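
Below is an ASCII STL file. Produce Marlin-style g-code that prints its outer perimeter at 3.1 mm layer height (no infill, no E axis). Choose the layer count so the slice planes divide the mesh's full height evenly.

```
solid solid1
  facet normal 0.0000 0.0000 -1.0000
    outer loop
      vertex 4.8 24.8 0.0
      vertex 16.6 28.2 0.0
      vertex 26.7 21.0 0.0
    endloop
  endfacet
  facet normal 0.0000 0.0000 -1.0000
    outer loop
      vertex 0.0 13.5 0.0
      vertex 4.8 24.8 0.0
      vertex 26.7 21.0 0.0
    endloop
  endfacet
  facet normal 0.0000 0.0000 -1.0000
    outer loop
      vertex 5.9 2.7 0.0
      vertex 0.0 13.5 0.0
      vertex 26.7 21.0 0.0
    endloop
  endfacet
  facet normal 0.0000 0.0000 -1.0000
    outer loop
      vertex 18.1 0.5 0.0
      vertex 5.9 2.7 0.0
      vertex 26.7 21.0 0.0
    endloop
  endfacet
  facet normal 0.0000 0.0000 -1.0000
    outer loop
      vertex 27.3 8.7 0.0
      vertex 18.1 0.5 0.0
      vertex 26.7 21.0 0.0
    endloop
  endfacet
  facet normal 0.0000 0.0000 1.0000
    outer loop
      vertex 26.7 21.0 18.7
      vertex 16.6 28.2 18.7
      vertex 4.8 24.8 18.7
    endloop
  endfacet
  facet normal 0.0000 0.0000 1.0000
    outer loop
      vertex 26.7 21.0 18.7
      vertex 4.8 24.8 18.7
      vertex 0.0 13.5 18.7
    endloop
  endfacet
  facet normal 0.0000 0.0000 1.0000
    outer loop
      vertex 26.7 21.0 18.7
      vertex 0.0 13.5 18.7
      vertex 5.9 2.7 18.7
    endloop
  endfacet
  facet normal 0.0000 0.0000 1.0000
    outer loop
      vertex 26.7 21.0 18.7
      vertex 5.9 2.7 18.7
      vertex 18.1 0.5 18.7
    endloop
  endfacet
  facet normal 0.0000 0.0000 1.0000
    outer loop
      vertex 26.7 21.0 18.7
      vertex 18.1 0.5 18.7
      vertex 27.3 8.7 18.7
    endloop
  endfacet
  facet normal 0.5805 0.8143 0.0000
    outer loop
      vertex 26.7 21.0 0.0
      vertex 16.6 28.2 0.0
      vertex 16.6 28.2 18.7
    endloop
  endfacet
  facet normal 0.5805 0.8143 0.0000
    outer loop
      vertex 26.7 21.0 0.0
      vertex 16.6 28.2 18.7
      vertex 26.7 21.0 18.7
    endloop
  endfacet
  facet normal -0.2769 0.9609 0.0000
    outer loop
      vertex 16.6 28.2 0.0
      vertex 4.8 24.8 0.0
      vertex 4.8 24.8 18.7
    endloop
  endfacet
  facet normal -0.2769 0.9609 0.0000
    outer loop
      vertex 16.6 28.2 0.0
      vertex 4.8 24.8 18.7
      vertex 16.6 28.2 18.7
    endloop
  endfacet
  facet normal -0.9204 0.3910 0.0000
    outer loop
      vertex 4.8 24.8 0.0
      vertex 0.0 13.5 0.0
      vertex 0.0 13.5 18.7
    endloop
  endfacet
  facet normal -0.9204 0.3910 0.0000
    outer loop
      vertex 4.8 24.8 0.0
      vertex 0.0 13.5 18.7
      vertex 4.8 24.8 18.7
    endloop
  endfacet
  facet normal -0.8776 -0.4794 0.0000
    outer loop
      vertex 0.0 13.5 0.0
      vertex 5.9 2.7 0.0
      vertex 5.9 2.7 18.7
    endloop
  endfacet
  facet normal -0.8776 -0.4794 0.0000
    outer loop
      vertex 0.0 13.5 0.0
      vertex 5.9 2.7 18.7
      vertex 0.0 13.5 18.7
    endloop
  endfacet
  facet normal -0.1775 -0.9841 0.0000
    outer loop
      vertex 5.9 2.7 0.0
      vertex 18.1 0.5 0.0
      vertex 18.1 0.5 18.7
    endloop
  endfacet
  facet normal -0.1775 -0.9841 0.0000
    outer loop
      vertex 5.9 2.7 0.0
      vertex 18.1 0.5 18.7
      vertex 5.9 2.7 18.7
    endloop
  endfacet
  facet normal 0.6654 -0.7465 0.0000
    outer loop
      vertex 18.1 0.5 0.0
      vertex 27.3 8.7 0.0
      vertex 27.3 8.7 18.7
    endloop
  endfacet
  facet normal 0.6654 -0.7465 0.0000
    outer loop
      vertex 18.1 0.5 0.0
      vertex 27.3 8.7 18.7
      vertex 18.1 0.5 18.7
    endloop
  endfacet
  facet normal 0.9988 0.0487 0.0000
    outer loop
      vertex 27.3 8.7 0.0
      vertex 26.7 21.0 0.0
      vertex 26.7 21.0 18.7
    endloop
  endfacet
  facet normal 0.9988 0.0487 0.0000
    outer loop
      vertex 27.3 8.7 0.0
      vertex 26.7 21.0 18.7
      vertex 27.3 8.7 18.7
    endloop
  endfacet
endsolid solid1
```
; perimeter-only toolpath
G21 ; units = mm
G90 ; absolute positioning
G28 ; home
; layer 1
G0 Z3.1
G0 X26.7 Y21.0
G1 X16.6 Y28.2
G1 X4.8 Y24.8
G1 X0.0 Y13.5
G1 X5.9 Y2.7
G1 X18.1 Y0.5
G1 X27.3 Y8.7
G1 X26.7 Y21.0
; layer 2
G0 Z6.2
G0 X26.7 Y21.0
G1 X16.6 Y28.2
G1 X4.8 Y24.8
G1 X0.0 Y13.5
G1 X5.9 Y2.7
G1 X18.1 Y0.5
G1 X27.3 Y8.7
G1 X26.7 Y21.0
; layer 3
G0 Z9.3
G0 X26.7 Y21.0
G1 X16.6 Y28.2
G1 X4.8 Y24.8
G1 X0.0 Y13.5
G1 X5.9 Y2.7
G1 X18.1 Y0.5
G1 X27.3 Y8.7
G1 X26.7 Y21.0
; layer 4
G0 Z12.5
G0 X26.7 Y21.0
G1 X16.6 Y28.2
G1 X4.8 Y24.8
G1 X0.0 Y13.5
G1 X5.9 Y2.7
G1 X18.1 Y0.5
G1 X27.3 Y8.7
G1 X26.7 Y21.0
; layer 5
G0 Z15.6
G0 X26.7 Y21.0
G1 X16.6 Y28.2
G1 X4.8 Y24.8
G1 X0.0 Y13.5
G1 X5.9 Y2.7
G1 X18.1 Y0.5
G1 X27.3 Y8.7
G1 X26.7 Y21.0
; layer 6
G0 Z18.7
G0 X26.7 Y21.0
G1 X16.6 Y28.2
G1 X4.8 Y24.8
G1 X0.0 Y13.5
G1 X5.9 Y2.7
G1 X18.1 Y0.5
G1 X27.3 Y8.7
G1 X26.7 Y21.0
M2 ; end

The solid is a regular 7-sided prism (a cylinder approximated with 7 flat sides), circumscribed radius ≈ 14.2 mm, height ≈ 18.7 mm. Slicing at Δz = 3.1 mm — 6 equal slices spanning the solid's height, so layer i sits at z = i·h/6 — gives 6 non-empty perimeters. Each is a 7-segment closed polygon; G0 lifts to the layer z and rapids to the start vertex, then G1 traces the edges.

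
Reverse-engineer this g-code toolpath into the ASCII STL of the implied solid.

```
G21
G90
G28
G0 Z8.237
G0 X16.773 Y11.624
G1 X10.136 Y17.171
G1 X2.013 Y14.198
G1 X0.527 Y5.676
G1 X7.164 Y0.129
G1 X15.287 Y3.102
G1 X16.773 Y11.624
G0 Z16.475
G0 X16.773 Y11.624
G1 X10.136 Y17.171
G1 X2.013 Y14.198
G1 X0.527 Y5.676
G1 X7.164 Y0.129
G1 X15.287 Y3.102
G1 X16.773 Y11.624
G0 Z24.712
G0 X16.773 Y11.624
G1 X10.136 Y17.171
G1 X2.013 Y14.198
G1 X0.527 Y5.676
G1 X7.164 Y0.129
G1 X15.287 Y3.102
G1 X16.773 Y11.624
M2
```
solid part
  facet normal 0.0000 0.0000 -1.0000
    outer loop
      vertex 2.013 14.198 0.000
      vertex 10.136 17.171 0.000
      vertex 16.773 11.624 0.000
    endloop
  endfacet
  facet normal 0.0000 0.0000 -1.0000
    outer loop
      vertex 0.527 5.676 0.000
      vertex 2.013 14.198 0.000
      vertex 16.773 11.624 0.000
    endloop
  endfacet
  facet normal 0.0000 0.0000 -1.0000
    outer loop
      vertex 7.164 0.129 0.000
      vertex 0.527 5.676 0.000
      vertex 16.773 11.624 0.000
    endloop
  endfacet
  facet normal 0.0000 0.0000 -1.0000
    outer loop
      vertex 15.287 3.102 0.000
      vertex 7.164 0.129 0.000
      vertex 16.773 11.624 0.000
    endloop
  endfacet
  facet normal 0.0000 0.0000 1.0000
    outer loop
      vertex 16.773 11.624 24.712
      vertex 10.136 17.171 24.712
      vertex 2.013 14.198 24.712
    endloop
  endfacet
  facet normal 0.0000 0.0000 1.0000
    outer loop
      vertex 16.773 11.624 24.712
      vertex 2.013 14.198 24.712
      vertex 0.527 5.676 24.712
    endloop
  endfacet
  facet normal 0.0000 0.0000 1.0000
    outer loop
      vertex 16.773 11.624 24.712
      vertex 0.527 5.676 24.712
      vertex 7.164 0.129 24.712
    endloop
  endfacet
  facet normal 0.0000 0.0000 1.0000
    outer loop
      vertex 16.773 11.624 24.712
      vertex 7.164 0.129 24.712
      vertex 15.287 3.102 24.712
    endloop
  endfacet
  facet normal 0.6413 0.7673 0.0000
    outer loop
      vertex 16.773 11.624 0.000
      vertex 10.136 17.171 0.000
      vertex 10.136 17.171 24.712
    endloop
  endfacet
  facet normal 0.6413 0.7673 0.0000
    outer loop
      vertex 16.773 11.624 0.000
      vertex 10.136 17.171 24.712
      vertex 16.773 11.624 24.712
    endloop
  endfacet
  facet normal -0.3437 0.9391 0.0000
    outer loop
      vertex 10.136 17.171 0.000
      vertex 2.013 14.198 0.000
      vertex 2.013 14.198 24.712
    endloop
  endfacet
  facet normal -0.3437 0.9391 0.0000
    outer loop
      vertex 10.136 17.171 0.000
      vertex 2.013 14.198 24.712
      vertex 10.136 17.171 24.712
    endloop
  endfacet
  facet normal -0.9851 0.1718 0.0000
    outer loop
      vertex 2.013 14.198 0.000
      vertex 0.527 5.676 0.000
      vertex 0.527 5.676 24.712
    endloop
  endfacet
  facet normal -0.9851 0.1718 0.0000
    outer loop
      vertex 2.013 14.198 0.000
      vertex 0.527 5.676 24.712
      vertex 2.013 14.198 24.712
    endloop
  endfacet
  facet normal -0.6413 -0.7673 0.0000
    outer loop
      vertex 0.527 5.676 0.000
      vertex 7.164 0.129 0.000
      vertex 7.164 0.129 24.712
    endloop
  endfacet
  facet normal -0.6413 -0.7673 0.0000
    outer loop
      vertex 0.527 5.676 0.000
      vertex 7.164 0.129 24.712
      vertex 0.527 5.676 24.712
    endloop
  endfacet
  facet normal 0.3437 -0.9391 0.0000
    outer loop
      vertex 7.164 0.129 0.000
      vertex 15.287 3.102 0.000
      vertex 15.287 3.102 24.712
    endloop
  endfacet
  facet normal 0.3437 -0.9391 0.0000
    outer loop
      vertex 7.164 0.129 0.000
      vertex 15.287 3.102 24.712
      vertex 7.164 0.129 24.712
    endloop
  endfacet
  facet normal 0.9851 -0.1718 0.0000
    outer loop
      vertex 15.287 3.102 0.000
      vertex 16.773 11.624 0.000
      vertex 16.773 11.624 24.712
    endloop
  endfacet
  facet normal 0.9851 -0.1718 0.0000
    outer loop
      vertex 15.287 3.102 0.000
      vertex 16.773 11.624 24.712
      vertex 15.287 3.102 24.712
    endloop
  endfacet
endsolid part

The G0 Z moves step by Δz≈8.237 mm. Every layer's G1 loop is the same polygon, so the solid is a straight extrusion of it from z=0 to z≈24.7. Closing with flat bottom and top caps and triangulating gives 20 facets — a regular 6-sided prism (a cylinder approximated with 6 flat sides), circumscribed radius ≈ 8.65 mm, height ≈ 24.7 mm.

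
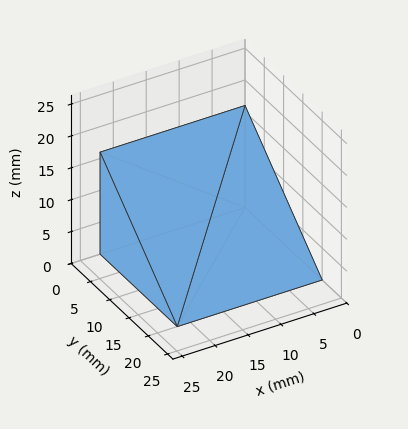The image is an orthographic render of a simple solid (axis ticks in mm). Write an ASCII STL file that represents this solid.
Reading the render: the shape is a wedge (ramp): 22 × 20 mm base, rising to 16 mm along the y=0 edge and sloping linearly to z=0 at y=20 (dimensions read to the nearest mm from the axis ticks). For the STL, each face is triangulated and given an outward normal.

solid part
  facet normal 0.0000 0.0000 -1.0000
    outer loop
      vertex 22.0 20.0 0.0
      vertex 22.0 0.0 0.0
      vertex 0.0 0.0 0.0
    endloop
  endfacet
  facet normal 0.0000 0.0000 -1.0000
    outer loop
      vertex 0.0 20.0 0.0
      vertex 22.0 20.0 0.0
      vertex 0.0 0.0 0.0
    endloop
  endfacet
  facet normal 0.0000 -1.0000 0.0000
    outer loop
      vertex 0.0 0.0 0.0
      vertex 22.0 0.0 0.0
      vertex 22.0 0.0 16.0
    endloop
  endfacet
  facet normal 0.0000 -1.0000 0.0000
    outer loop
      vertex 0.0 0.0 0.0
      vertex 22.0 0.0 16.0
      vertex 0.0 0.0 16.0
    endloop
  endfacet
  facet normal 0.0000 0.6247 0.7809
    outer loop
      vertex 0.0 0.0 16.0
      vertex 22.0 0.0 16.0
      vertex 22.0 20.0 0.0
    endloop
  endfacet
  facet normal 0.0000 0.6247 0.7809
    outer loop
      vertex 0.0 0.0 16.0
      vertex 22.0 20.0 0.0
      vertex 0.0 20.0 0.0
    endloop
  endfacet
  facet normal -1.0000 0.0000 0.0000
    outer loop
      vertex 0.0 0.0 16.0
      vertex 0.0 20.0 0.0
      vertex 0.0 0.0 0.0
    endloop
  endfacet
  facet normal 1.0000 0.0000 0.0000
    outer loop
      vertex 22.0 0.0 0.0
      vertex 22.0 20.0 0.0
      vertex 22.0 0.0 16.0
    endloop
  endfacet
endsolid part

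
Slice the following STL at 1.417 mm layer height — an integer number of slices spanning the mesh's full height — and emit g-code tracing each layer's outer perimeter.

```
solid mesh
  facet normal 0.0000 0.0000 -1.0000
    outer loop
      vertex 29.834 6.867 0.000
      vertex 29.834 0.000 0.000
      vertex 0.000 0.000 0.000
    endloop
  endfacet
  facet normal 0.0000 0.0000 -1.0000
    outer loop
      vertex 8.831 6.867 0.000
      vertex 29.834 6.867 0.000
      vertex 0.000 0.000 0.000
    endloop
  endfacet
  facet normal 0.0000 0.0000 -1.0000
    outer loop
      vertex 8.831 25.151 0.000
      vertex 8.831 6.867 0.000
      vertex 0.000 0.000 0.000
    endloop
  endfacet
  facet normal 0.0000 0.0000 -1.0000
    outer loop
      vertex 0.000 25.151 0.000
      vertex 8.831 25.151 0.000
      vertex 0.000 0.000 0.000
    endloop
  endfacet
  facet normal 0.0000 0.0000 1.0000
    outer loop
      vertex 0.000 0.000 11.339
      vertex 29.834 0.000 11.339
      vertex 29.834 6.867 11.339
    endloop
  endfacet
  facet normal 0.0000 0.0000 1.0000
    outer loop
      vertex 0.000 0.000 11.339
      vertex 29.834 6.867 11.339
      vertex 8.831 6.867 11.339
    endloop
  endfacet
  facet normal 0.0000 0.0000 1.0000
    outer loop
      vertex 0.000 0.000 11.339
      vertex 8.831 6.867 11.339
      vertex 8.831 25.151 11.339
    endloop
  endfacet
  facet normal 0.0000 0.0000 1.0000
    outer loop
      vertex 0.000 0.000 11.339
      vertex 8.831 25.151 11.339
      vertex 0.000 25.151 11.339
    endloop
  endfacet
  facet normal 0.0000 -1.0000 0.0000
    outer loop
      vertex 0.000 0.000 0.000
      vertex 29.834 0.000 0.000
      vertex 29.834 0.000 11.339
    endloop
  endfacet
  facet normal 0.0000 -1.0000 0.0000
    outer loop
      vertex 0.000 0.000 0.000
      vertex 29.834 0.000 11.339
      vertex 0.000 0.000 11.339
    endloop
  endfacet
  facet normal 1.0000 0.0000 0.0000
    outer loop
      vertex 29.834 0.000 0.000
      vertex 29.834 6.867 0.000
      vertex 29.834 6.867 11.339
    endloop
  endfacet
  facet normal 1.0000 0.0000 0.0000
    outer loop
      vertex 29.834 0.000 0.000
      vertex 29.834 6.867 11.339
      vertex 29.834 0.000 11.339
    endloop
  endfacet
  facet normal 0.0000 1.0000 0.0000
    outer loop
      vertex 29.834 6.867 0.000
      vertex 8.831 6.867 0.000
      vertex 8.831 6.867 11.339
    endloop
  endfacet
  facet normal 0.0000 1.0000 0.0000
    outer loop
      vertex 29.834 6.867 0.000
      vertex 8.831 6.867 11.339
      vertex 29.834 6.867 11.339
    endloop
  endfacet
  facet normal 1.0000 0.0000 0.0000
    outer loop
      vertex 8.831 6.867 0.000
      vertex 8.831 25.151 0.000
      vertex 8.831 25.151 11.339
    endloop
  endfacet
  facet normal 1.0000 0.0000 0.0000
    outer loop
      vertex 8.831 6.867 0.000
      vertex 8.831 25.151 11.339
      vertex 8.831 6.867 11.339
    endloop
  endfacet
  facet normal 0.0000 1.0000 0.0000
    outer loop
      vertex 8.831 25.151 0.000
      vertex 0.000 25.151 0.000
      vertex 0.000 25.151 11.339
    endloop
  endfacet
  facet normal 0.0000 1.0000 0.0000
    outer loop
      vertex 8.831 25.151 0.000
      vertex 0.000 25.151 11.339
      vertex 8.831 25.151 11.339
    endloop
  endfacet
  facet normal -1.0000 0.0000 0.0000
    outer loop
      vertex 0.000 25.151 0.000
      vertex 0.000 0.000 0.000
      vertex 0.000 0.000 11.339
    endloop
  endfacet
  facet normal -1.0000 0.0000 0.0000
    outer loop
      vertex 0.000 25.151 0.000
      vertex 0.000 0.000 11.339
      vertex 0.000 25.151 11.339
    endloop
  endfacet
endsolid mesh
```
; perimeter-only toolpath
G21 ; units = mm
G90 ; absolute positioning
G28 ; home
; layer 1
G0 Z1.417
G0 X0.000 Y0.000
G1 X29.834 Y0.000
G1 X29.834 Y6.867
G1 X8.831 Y6.867
G1 X8.831 Y25.151
G1 X0.000 Y25.151
G1 X0.000 Y0.000
; layer 2
G0 Z2.835
G0 X0.000 Y0.000
G1 X29.834 Y0.000
G1 X29.834 Y6.867
G1 X8.831 Y6.867
G1 X8.831 Y25.151
G1 X0.000 Y25.151
G1 X0.000 Y0.000
; layer 3
G0 Z4.252
G0 X0.000 Y0.000
G1 X29.834 Y0.000
G1 X29.834 Y6.867
G1 X8.831 Y6.867
G1 X8.831 Y25.151
G1 X0.000 Y25.151
G1 X0.000 Y0.000
; layer 4
G0 Z5.670
G0 X0.000 Y0.000
G1 X29.834 Y0.000
G1 X29.834 Y6.867
G1 X8.831 Y6.867
G1 X8.831 Y25.151
G1 X0.000 Y25.151
G1 X0.000 Y0.000
; layer 5
G0 Z7.087
G0 X0.000 Y0.000
G1 X29.834 Y0.000
G1 X29.834 Y6.867
G1 X8.831 Y6.867
G1 X8.831 Y25.151
G1 X0.000 Y25.151
G1 X0.000 Y0.000
; layer 6
G0 Z8.504
G0 X0.000 Y0.000
G1 X29.834 Y0.000
G1 X29.834 Y6.867
G1 X8.831 Y6.867
G1 X8.831 Y25.151
G1 X0.000 Y25.151
G1 X0.000 Y0.000
; layer 7
G0 Z9.922
G0 X0.000 Y0.000
G1 X29.834 Y0.000
G1 X29.834 Y6.867
G1 X8.831 Y6.867
G1 X8.831 Y25.151
G1 X0.000 Y25.151
G1 X0.000 Y0.000
; layer 8
G0 Z11.339
G0 X0.000 Y0.000
G1 X29.834 Y0.000
G1 X29.834 Y6.867
G1 X8.831 Y6.867
G1 X8.831 Y25.151
G1 X0.000 Y25.151
G1 X0.000 Y0.000
M2 ; end

The solid is an L-shaped prism: outer 29.8 × 25.2 mm, arm thicknesses ≈ 6.87 mm (horizontal) and 8.83 mm (vertical), extruded 11.3 mm in z. Slicing at Δz = 1.417 mm — 8 equal slices spanning the solid's height, so layer i sits at z = i·h/8 — gives 8 non-empty perimeters. Each is a 6-segment closed polygon; G0 lifts to the layer z and rapids to the start vertex, then G1 traces the edges.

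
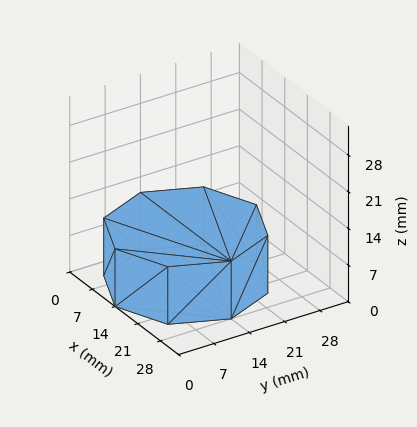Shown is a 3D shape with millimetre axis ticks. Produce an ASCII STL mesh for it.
Reading the render: the shape is a regular 8-sided prism (a cylinder approximated with 8 flat sides), circumscribed radius ≈ 14 mm, height ≈ 11 mm (dimensions read to the nearest mm from the axis ticks). For the STL, each face is triangulated and given an outward normal.

solid part
  facet normal 0.0000 0.0000 -1.0000
    outer loop
      vertex 14.000 28.000 0.000
      vertex 23.899 23.899 0.000
      vertex 28.000 14.000 0.000
    endloop
  endfacet
  facet normal 0.0000 0.0000 -1.0000
    outer loop
      vertex 4.101 23.899 0.000
      vertex 14.000 28.000 0.000
      vertex 28.000 14.000 0.000
    endloop
  endfacet
  facet normal 0.0000 0.0000 -1.0000
    outer loop
      vertex 0.000 14.000 0.000
      vertex 4.101 23.899 0.000
      vertex 28.000 14.000 0.000
    endloop
  endfacet
  facet normal 0.0000 0.0000 -1.0000
    outer loop
      vertex 4.101 4.101 0.000
      vertex 0.000 14.000 0.000
      vertex 28.000 14.000 0.000
    endloop
  endfacet
  facet normal 0.0000 0.0000 -1.0000
    outer loop
      vertex 14.000 0.000 0.000
      vertex 4.101 4.101 0.000
      vertex 28.000 14.000 0.000
    endloop
  endfacet
  facet normal 0.0000 0.0000 -1.0000
    outer loop
      vertex 23.899 4.101 0.000
      vertex 14.000 0.000 0.000
      vertex 28.000 14.000 0.000
    endloop
  endfacet
  facet normal 0.0000 0.0000 1.0000
    outer loop
      vertex 28.000 14.000 11.000
      vertex 23.899 23.899 11.000
      vertex 14.000 28.000 11.000
    endloop
  endfacet
  facet normal 0.0000 0.0000 1.0000
    outer loop
      vertex 28.000 14.000 11.000
      vertex 14.000 28.000 11.000
      vertex 4.101 23.899 11.000
    endloop
  endfacet
  facet normal 0.0000 0.0000 1.0000
    outer loop
      vertex 28.000 14.000 11.000
      vertex 4.101 23.899 11.000
      vertex 0.000 14.000 11.000
    endloop
  endfacet
  facet normal 0.0000 0.0000 1.0000
    outer loop
      vertex 28.000 14.000 11.000
      vertex 0.000 14.000 11.000
      vertex 4.101 4.101 11.000
    endloop
  endfacet
  facet normal 0.0000 0.0000 1.0000
    outer loop
      vertex 28.000 14.000 11.000
      vertex 4.101 4.101 11.000
      vertex 14.000 0.000 11.000
    endloop
  endfacet
  facet normal 0.0000 0.0000 1.0000
    outer loop
      vertex 28.000 14.000 11.000
      vertex 14.000 0.000 11.000
      vertex 23.899 4.101 11.000
    endloop
  endfacet
  facet normal 0.9239 0.3827 0.0000
    outer loop
      vertex 28.000 14.000 0.000
      vertex 23.899 23.899 0.000
      vertex 23.899 23.899 11.000
    endloop
  endfacet
  facet normal 0.9239 0.3827 0.0000
    outer loop
      vertex 28.000 14.000 0.000
      vertex 23.899 23.899 11.000
      vertex 28.000 14.000 11.000
    endloop
  endfacet
  facet normal 0.3827 0.9239 0.0000
    outer loop
      vertex 23.899 23.899 0.000
      vertex 14.000 28.000 0.000
      vertex 14.000 28.000 11.000
    endloop
  endfacet
  facet normal 0.3827 0.9239 0.0000
    outer loop
      vertex 23.899 23.899 0.000
      vertex 14.000 28.000 11.000
      vertex 23.899 23.899 11.000
    endloop
  endfacet
  facet normal -0.3827 0.9239 0.0000
    outer loop
      vertex 14.000 28.000 0.000
      vertex 4.101 23.899 0.000
      vertex 4.101 23.899 11.000
    endloop
  endfacet
  facet normal -0.3827 0.9239 0.0000
    outer loop
      vertex 14.000 28.000 0.000
      vertex 4.101 23.899 11.000
      vertex 14.000 28.000 11.000
    endloop
  endfacet
  facet normal -0.9239 0.3827 0.0000
    outer loop
      vertex 4.101 23.899 0.000
      vertex 0.000 14.000 0.000
      vertex 0.000 14.000 11.000
    endloop
  endfacet
  facet normal -0.9239 0.3827 0.0000
    outer loop
      vertex 4.101 23.899 0.000
      vertex 0.000 14.000 11.000
      vertex 4.101 23.899 11.000
    endloop
  endfacet
  facet normal -0.9239 -0.3827 0.0000
    outer loop
      vertex 0.000 14.000 0.000
      vertex 4.101 4.101 0.000
      vertex 4.101 4.101 11.000
    endloop
  endfacet
  facet normal -0.9239 -0.3827 0.0000
    outer loop
      vertex 0.000 14.000 0.000
      vertex 4.101 4.101 11.000
      vertex 0.000 14.000 11.000
    endloop
  endfacet
  facet normal -0.3827 -0.9239 0.0000
    outer loop
      vertex 4.101 4.101 0.000
      vertex 14.000 0.000 0.000
      vertex 14.000 0.000 11.000
    endloop
  endfacet
  facet normal -0.3827 -0.9239 0.0000
    outer loop
      vertex 4.101 4.101 0.000
      vertex 14.000 0.000 11.000
      vertex 4.101 4.101 11.000
    endloop
  endfacet
  facet normal 0.3827 -0.9239 0.0000
    outer loop
      vertex 14.000 0.000 0.000
      vertex 23.899 4.101 0.000
      vertex 23.899 4.101 11.000
    endloop
  endfacet
  facet normal 0.3827 -0.9239 0.0000
    outer loop
      vertex 14.000 0.000 0.000
      vertex 23.899 4.101 11.000
      vertex 14.000 0.000 11.000
    endloop
  endfacet
  facet normal 0.9239 -0.3827 0.0000
    outer loop
      vertex 23.899 4.101 0.000
      vertex 28.000 14.000 0.000
      vertex 28.000 14.000 11.000
    endloop
  endfacet
  facet normal 0.9239 -0.3827 0.0000
    outer loop
      vertex 23.899 4.101 0.000
      vertex 28.000 14.000 11.000
      vertex 23.899 4.101 11.000
    endloop
  endfacet
endsolid part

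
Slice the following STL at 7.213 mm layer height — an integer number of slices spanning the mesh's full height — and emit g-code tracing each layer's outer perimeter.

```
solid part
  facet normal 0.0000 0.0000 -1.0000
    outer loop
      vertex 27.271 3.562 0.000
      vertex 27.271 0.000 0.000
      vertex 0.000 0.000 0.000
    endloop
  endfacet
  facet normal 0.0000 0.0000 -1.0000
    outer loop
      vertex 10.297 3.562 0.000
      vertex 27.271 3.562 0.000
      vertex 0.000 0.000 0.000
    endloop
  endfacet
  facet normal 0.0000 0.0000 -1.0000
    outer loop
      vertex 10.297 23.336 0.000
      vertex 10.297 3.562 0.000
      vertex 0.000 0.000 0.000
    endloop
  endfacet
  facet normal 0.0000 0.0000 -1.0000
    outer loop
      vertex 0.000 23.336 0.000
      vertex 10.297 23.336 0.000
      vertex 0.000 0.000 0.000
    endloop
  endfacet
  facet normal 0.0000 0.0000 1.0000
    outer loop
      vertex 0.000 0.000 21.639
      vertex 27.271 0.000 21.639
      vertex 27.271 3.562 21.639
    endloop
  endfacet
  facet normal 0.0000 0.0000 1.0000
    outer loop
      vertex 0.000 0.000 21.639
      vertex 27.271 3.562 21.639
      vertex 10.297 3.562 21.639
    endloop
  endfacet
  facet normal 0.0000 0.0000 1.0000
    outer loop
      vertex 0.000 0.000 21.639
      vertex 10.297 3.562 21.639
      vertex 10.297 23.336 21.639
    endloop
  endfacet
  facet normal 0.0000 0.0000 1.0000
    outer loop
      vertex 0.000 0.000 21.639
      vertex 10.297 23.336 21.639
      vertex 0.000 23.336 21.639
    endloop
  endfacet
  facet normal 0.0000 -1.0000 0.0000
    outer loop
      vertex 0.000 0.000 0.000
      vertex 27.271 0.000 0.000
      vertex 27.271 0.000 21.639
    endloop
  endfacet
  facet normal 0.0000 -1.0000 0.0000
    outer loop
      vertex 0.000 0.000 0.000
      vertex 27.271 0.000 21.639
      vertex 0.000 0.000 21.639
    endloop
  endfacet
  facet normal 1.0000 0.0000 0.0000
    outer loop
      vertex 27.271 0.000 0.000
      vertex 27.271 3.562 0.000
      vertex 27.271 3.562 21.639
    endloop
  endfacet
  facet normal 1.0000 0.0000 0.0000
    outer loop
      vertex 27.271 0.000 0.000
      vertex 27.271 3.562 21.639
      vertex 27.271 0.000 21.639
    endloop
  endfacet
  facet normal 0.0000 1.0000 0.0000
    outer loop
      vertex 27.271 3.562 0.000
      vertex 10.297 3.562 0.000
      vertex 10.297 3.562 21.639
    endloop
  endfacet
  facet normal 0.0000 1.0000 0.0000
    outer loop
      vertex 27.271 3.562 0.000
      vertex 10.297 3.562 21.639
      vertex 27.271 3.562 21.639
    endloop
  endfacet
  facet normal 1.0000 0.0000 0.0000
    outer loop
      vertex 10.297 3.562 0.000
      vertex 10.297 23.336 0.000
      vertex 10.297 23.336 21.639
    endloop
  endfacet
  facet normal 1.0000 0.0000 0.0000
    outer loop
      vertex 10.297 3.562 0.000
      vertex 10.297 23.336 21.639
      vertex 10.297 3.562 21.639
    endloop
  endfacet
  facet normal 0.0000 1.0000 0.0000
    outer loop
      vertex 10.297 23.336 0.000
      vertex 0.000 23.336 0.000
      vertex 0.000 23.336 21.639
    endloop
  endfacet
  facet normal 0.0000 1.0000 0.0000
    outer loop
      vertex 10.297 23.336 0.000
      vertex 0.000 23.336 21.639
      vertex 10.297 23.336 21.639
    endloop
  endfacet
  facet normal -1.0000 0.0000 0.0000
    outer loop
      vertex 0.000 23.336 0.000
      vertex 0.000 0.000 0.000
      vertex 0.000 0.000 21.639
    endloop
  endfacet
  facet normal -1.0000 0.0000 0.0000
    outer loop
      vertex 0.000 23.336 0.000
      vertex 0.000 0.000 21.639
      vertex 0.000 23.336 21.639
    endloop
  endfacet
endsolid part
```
; perimeter-only toolpath
G21 ; units = mm
G90 ; absolute positioning
G28 ; home
; layer 1
G0 Z7.213
G0 X0.000 Y0.000
G1 X27.271 Y0.000
G1 X27.271 Y3.562
G1 X10.297 Y3.562
G1 X10.297 Y23.336
G1 X0.000 Y23.336
G1 X0.000 Y0.000
; layer 2
G0 Z14.426
G0 X0.000 Y0.000
G1 X27.271 Y0.000
G1 X27.271 Y3.562
G1 X10.297 Y3.562
G1 X10.297 Y23.336
G1 X0.000 Y23.336
G1 X0.000 Y0.000
; layer 3
G0 Z21.639
G0 X0.000 Y0.000
G1 X27.271 Y0.000
G1 X27.271 Y3.562
G1 X10.297 Y3.562
G1 X10.297 Y23.336
G1 X0.000 Y23.336
G1 X0.000 Y0.000
M2 ; end

The solid is an L-shaped prism: outer 27.3 × 23.3 mm, arm thicknesses ≈ 3.56 mm (horizontal) and 10.3 mm (vertical), extruded 21.6 mm in z. Slicing at Δz = 7.213 mm — 3 equal slices spanning the solid's height, so layer i sits at z = i·h/3 — gives 3 non-empty perimeters. Each is a 6-segment closed polygon; G0 lifts to the layer z and rapids to the start vertex, then G1 traces the edges.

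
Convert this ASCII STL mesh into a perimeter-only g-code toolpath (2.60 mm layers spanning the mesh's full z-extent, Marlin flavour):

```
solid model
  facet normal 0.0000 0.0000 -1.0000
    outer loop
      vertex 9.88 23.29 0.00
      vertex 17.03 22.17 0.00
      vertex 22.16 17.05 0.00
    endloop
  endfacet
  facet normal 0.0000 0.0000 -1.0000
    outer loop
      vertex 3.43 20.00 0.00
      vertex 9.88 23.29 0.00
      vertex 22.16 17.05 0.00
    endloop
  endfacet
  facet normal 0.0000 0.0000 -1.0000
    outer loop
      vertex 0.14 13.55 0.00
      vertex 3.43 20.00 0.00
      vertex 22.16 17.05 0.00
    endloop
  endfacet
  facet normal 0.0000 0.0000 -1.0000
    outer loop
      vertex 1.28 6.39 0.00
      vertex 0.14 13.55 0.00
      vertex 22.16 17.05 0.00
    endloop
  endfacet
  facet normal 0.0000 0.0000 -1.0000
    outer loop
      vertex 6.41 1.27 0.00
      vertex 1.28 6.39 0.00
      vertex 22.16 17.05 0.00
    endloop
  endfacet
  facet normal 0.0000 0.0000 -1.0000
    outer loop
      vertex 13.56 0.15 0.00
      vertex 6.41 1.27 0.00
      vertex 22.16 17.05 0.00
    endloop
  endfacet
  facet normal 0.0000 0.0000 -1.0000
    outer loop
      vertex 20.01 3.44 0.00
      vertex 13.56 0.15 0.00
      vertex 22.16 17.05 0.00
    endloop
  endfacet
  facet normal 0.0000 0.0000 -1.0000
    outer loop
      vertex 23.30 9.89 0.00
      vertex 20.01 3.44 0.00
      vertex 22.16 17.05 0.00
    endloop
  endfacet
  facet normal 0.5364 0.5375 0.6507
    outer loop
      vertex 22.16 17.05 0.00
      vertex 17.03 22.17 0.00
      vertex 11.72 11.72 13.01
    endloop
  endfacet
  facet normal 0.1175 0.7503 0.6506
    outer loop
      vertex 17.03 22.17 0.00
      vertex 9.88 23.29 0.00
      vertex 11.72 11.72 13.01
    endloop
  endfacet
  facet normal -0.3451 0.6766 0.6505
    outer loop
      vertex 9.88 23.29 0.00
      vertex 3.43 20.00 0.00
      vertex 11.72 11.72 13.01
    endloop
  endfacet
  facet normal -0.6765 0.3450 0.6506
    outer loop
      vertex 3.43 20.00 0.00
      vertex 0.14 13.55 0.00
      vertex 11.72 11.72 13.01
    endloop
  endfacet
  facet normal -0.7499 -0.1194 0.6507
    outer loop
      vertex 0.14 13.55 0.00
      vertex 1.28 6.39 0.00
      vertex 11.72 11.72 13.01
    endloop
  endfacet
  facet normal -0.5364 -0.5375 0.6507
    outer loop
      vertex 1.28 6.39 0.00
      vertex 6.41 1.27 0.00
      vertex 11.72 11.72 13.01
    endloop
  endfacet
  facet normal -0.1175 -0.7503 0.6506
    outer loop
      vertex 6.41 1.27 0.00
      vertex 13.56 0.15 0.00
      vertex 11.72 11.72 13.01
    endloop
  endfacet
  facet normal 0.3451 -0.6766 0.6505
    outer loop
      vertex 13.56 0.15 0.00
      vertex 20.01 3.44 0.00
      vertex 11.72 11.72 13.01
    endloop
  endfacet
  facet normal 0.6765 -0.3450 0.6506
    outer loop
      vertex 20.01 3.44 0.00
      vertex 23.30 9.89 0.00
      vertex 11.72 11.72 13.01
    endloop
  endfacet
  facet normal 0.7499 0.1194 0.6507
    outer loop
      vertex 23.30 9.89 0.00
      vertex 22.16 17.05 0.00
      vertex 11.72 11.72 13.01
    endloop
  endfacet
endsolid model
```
; perimeter-only toolpath
G21 ; units = mm
G90 ; absolute positioning
G28 ; home
; layer 1
G0 Z2.60
G0 X20.07 Y15.98
G1 X15.97 Y20.08
G1 X10.25 Y20.98
G1 X5.09 Y18.34
G1 X2.46 Y13.18
G1 X3.37 Y7.46
G1 X7.47 Y3.36
G1 X13.19 Y2.46
G1 X18.35 Y5.10
G1 X20.98 Y10.26
G1 X20.07 Y15.98
; layer 2
G0 Z5.20
G0 X17.98 Y14.92
G1 X14.91 Y17.99
G1 X10.62 Y18.66
G1 X6.75 Y16.69
G1 X4.77 Y12.82
G1 X5.46 Y8.52
G1 X8.53 Y5.45
G1 X12.82 Y4.78
G1 X16.69 Y6.75
G1 X18.67 Y10.62
G1 X17.98 Y14.92
; layer 3
G0 Z7.81
G0 X15.90 Y13.85
G1 X13.84 Y15.90
G1 X10.98 Y16.35
G1 X8.40 Y15.03
G1 X7.09 Y12.45
G1 X7.54 Y9.59
G1 X9.60 Y7.54
G1 X12.46 Y7.09
G1 X15.04 Y8.41
G1 X16.35 Y10.99
G1 X15.90 Y13.85
; layer 4
G0 Z10.41
G0 X13.81 Y12.79
G1 X12.78 Y13.81
G1 X11.35 Y14.03
G1 X10.06 Y13.38
G1 X9.40 Y12.09
G1 X9.63 Y10.65
G1 X10.66 Y9.63
G1 X12.09 Y9.41
G1 X13.38 Y10.06
G1 X14.04 Y11.35
G1 X13.81 Y12.79
M2 ; end

The solid is a regular 10-sided pyramid, base circumscribed radius ≈ 11.7 mm, apex at z ≈ 13 mm. Slicing at Δz = 2.60 mm — 5 equal slices spanning the solid's height, so layer i sits at z = i·h/5 — gives 4 non-empty perimeters. Each is a 10-segment closed polygon; G0 lifts to the layer z and rapids to the start vertex, then G1 traces the edges. The cross-section shrinks linearly with z (the slice at the apex is degenerate and omitted).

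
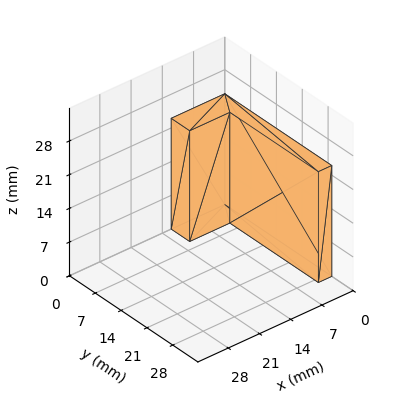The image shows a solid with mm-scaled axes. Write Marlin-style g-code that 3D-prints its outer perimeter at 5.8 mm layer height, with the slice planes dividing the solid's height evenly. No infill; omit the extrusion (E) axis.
Reading the render: the shape is an L-shaped prism: outer 12 × 29 mm, arm thicknesses ≈ 5 mm (horizontal) and 3 mm (vertical), extruded 23 mm in z (dimensions read to the nearest mm from the axis ticks). For the g-code, the solid's height is divided into equal slices at the stated Δz and each level perimeter traced with G1 moves after a G0 lift.

; perimeter-only toolpath
G21 ; units = mm
G90 ; absolute positioning
G28 ; home
; layer 1
G0 Z5.8
G0 X0.0 Y0.0
G1 X12.0 Y0.0
G1 X12.0 Y5.0
G1 X3.0 Y5.0
G1 X3.0 Y29.0
G1 X0.0 Y29.0
G1 X0.0 Y0.0
; layer 2
G0 Z11.5
G0 X0.0 Y0.0
G1 X12.0 Y0.0
G1 X12.0 Y5.0
G1 X3.0 Y5.0
G1 X3.0 Y29.0
G1 X0.0 Y29.0
G1 X0.0 Y0.0
; layer 3
G0 Z17.2
G0 X0.0 Y0.0
G1 X12.0 Y0.0
G1 X12.0 Y5.0
G1 X3.0 Y5.0
G1 X3.0 Y29.0
G1 X0.0 Y29.0
G1 X0.0 Y0.0
; layer 4
G0 Z23.0
G0 X0.0 Y0.0
G1 X12.0 Y0.0
G1 X12.0 Y5.0
G1 X3.0 Y5.0
G1 X3.0 Y29.0
G1 X0.0 Y29.0
G1 X0.0 Y0.0
M2 ; end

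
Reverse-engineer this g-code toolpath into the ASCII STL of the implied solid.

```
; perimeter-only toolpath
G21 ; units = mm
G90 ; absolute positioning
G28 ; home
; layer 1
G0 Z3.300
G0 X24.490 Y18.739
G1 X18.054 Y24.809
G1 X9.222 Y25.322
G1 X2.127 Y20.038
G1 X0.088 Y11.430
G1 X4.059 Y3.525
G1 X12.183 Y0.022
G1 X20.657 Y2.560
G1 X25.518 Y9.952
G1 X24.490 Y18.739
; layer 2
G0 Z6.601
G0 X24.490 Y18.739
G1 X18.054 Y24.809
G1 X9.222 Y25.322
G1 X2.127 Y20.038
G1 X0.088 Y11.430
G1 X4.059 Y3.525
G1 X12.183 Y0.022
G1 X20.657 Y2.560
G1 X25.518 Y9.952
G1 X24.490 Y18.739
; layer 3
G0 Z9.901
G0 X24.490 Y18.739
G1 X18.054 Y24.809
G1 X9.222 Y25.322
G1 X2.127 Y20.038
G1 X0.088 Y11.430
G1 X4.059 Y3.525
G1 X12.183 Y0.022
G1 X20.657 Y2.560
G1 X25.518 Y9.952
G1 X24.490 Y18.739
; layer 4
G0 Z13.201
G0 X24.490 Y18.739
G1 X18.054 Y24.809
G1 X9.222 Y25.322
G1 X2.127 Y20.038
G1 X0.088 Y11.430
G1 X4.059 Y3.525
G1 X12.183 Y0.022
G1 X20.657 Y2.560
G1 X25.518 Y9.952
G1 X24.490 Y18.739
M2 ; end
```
solid part
  facet normal 0.0000 0.0000 -1.0000
    outer loop
      vertex 9.222 25.322 0.000
      vertex 18.054 24.809 0.000
      vertex 24.490 18.739 0.000
    endloop
  endfacet
  facet normal 0.0000 0.0000 -1.0000
    outer loop
      vertex 2.127 20.038 0.000
      vertex 9.222 25.322 0.000
      vertex 24.490 18.739 0.000
    endloop
  endfacet
  facet normal 0.0000 0.0000 -1.0000
    outer loop
      vertex 0.088 11.430 0.000
      vertex 2.127 20.038 0.000
      vertex 24.490 18.739 0.000
    endloop
  endfacet
  facet normal 0.0000 0.0000 -1.0000
    outer loop
      vertex 4.059 3.525 0.000
      vertex 0.088 11.430 0.000
      vertex 24.490 18.739 0.000
    endloop
  endfacet
  facet normal 0.0000 0.0000 -1.0000
    outer loop
      vertex 12.183 0.022 0.000
      vertex 4.059 3.525 0.000
      vertex 24.490 18.739 0.000
    endloop
  endfacet
  facet normal 0.0000 0.0000 -1.0000
    outer loop
      vertex 20.657 2.560 0.000
      vertex 12.183 0.022 0.000
      vertex 24.490 18.739 0.000
    endloop
  endfacet
  facet normal 0.0000 0.0000 -1.0000
    outer loop
      vertex 25.518 9.952 0.000
      vertex 20.657 2.560 0.000
      vertex 24.490 18.739 0.000
    endloop
  endfacet
  facet normal 0.0000 0.0000 1.0000
    outer loop
      vertex 24.490 18.739 13.201
      vertex 18.054 24.809 13.201
      vertex 9.222 25.322 13.201
    endloop
  endfacet
  facet normal 0.0000 0.0000 1.0000
    outer loop
      vertex 24.490 18.739 13.201
      vertex 9.222 25.322 13.201
      vertex 2.127 20.038 13.201
    endloop
  endfacet
  facet normal 0.0000 0.0000 1.0000
    outer loop
      vertex 24.490 18.739 13.201
      vertex 2.127 20.038 13.201
      vertex 0.088 11.430 13.201
    endloop
  endfacet
  facet normal 0.0000 0.0000 1.0000
    outer loop
      vertex 24.490 18.739 13.201
      vertex 0.088 11.430 13.201
      vertex 4.059 3.525 13.201
    endloop
  endfacet
  facet normal 0.0000 0.0000 1.0000
    outer loop
      vertex 24.490 18.739 13.201
      vertex 4.059 3.525 13.201
      vertex 12.183 0.022 13.201
    endloop
  endfacet
  facet normal 0.0000 0.0000 1.0000
    outer loop
      vertex 24.490 18.739 13.201
      vertex 12.183 0.022 13.201
      vertex 20.657 2.560 13.201
    endloop
  endfacet
  facet normal 0.0000 0.0000 1.0000
    outer loop
      vertex 24.490 18.739 13.201
      vertex 20.657 2.560 13.201
      vertex 25.518 9.952 13.201
    endloop
  endfacet
  facet normal 0.6861 0.7275 0.0000
    outer loop
      vertex 24.490 18.739 0.000
      vertex 18.054 24.809 0.000
      vertex 18.054 24.809 13.201
    endloop
  endfacet
  facet normal 0.6861 0.7275 0.0000
    outer loop
      vertex 24.490 18.739 0.000
      vertex 18.054 24.809 13.201
      vertex 24.490 18.739 13.201
    endloop
  endfacet
  facet normal 0.0580 0.9983 0.0000
    outer loop
      vertex 18.054 24.809 0.000
      vertex 9.222 25.322 0.000
      vertex 9.222 25.322 13.201
    endloop
  endfacet
  facet normal 0.0580 0.9983 0.0000
    outer loop
      vertex 18.054 24.809 0.000
      vertex 9.222 25.322 13.201
      vertex 18.054 24.809 13.201
    endloop
  endfacet
  facet normal -0.5973 0.8020 0.0000
    outer loop
      vertex 9.222 25.322 0.000
      vertex 2.127 20.038 0.000
      vertex 2.127 20.038 13.201
    endloop
  endfacet
  facet normal -0.5973 0.8020 0.0000
    outer loop
      vertex 9.222 25.322 0.000
      vertex 2.127 20.038 13.201
      vertex 9.222 25.322 13.201
    endloop
  endfacet
  facet normal -0.9731 0.2305 0.0000
    outer loop
      vertex 2.127 20.038 0.000
      vertex 0.088 11.430 0.000
      vertex 0.088 11.430 13.201
    endloop
  endfacet
  facet normal -0.9731 0.2305 0.0000
    outer loop
      vertex 2.127 20.038 0.000
      vertex 0.088 11.430 13.201
      vertex 2.127 20.038 13.201
    endloop
  endfacet
  facet normal -0.8936 -0.4489 0.0000
    outer loop
      vertex 0.088 11.430 0.000
      vertex 4.059 3.525 0.000
      vertex 4.059 3.525 13.201
    endloop
  endfacet
  facet normal -0.8936 -0.4489 0.0000
    outer loop
      vertex 0.088 11.430 0.000
      vertex 4.059 3.525 13.201
      vertex 0.088 11.430 13.201
    endloop
  endfacet
  facet normal -0.3960 -0.9183 0.0000
    outer loop
      vertex 4.059 3.525 0.000
      vertex 12.183 0.022 0.000
      vertex 12.183 0.022 13.201
    endloop
  endfacet
  facet normal -0.3960 -0.9183 0.0000
    outer loop
      vertex 4.059 3.525 0.000
      vertex 12.183 0.022 13.201
      vertex 4.059 3.525 13.201
    endloop
  endfacet
  facet normal 0.2869 -0.9580 0.0000
    outer loop
      vertex 12.183 0.022 0.000
      vertex 20.657 2.560 0.000
      vertex 20.657 2.560 13.201
    endloop
  endfacet
  facet normal 0.2869 -0.9580 0.0000
    outer loop
      vertex 12.183 0.022 0.000
      vertex 20.657 2.560 13.201
      vertex 12.183 0.022 13.201
    endloop
  endfacet
  facet normal 0.8355 -0.5494 0.0000
    outer loop
      vertex 20.657 2.560 0.000
      vertex 25.518 9.952 0.000
      vertex 25.518 9.952 13.201
    endloop
  endfacet
  facet normal 0.8355 -0.5494 0.0000
    outer loop
      vertex 20.657 2.560 0.000
      vertex 25.518 9.952 13.201
      vertex 20.657 2.560 13.201
    endloop
  endfacet
  facet normal 0.9932 0.1162 0.0000
    outer loop
      vertex 25.518 9.952 0.000
      vertex 24.490 18.739 0.000
      vertex 24.490 18.739 13.201
    endloop
  endfacet
  facet normal 0.9932 0.1162 0.0000
    outer loop
      vertex 25.518 9.952 0.000
      vertex 24.490 18.739 13.201
      vertex 25.518 9.952 13.201
    endloop
  endfacet
endsolid part

The G0 Z moves step by Δz≈3.300 mm. Every layer's G1 loop is the same polygon, so the solid is a straight extrusion of it from z=0 to z≈13.2. Closing with flat bottom and top caps and triangulating gives 32 facets — a regular 9-sided prism (a cylinder approximated with 9 flat sides), circumscribed radius ≈ 12.9 mm, height ≈ 13.2 mm.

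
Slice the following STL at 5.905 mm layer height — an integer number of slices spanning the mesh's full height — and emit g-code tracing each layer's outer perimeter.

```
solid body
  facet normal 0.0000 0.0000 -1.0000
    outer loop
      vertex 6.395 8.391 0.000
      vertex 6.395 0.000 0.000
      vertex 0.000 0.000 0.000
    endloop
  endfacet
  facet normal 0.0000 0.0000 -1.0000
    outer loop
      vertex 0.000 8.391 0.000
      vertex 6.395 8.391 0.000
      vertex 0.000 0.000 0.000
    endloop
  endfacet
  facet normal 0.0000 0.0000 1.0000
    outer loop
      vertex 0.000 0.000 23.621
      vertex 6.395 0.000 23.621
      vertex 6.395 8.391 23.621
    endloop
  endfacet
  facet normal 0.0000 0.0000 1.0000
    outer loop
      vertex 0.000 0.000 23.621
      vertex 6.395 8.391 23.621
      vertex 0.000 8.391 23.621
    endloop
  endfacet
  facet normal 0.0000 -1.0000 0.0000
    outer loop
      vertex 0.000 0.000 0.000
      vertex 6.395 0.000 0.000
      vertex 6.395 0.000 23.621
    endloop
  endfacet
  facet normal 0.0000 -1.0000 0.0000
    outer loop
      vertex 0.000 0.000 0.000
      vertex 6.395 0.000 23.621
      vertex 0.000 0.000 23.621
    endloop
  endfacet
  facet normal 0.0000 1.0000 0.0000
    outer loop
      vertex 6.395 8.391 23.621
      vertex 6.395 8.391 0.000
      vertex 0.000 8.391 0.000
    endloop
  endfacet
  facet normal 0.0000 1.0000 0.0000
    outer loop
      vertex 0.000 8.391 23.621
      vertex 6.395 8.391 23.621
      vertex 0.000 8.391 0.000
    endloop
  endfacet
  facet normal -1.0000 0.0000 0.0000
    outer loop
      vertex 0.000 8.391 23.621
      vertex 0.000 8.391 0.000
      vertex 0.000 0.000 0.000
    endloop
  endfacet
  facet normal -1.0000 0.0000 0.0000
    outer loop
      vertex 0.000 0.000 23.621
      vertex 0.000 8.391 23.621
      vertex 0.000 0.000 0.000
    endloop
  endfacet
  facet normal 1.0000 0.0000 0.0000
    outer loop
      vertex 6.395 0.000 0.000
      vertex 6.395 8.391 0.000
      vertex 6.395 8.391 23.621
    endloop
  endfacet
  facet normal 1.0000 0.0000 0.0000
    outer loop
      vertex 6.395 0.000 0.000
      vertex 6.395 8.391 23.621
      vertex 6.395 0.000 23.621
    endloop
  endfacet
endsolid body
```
; perimeter-only toolpath
G21 ; units = mm
G90 ; absolute positioning
G28 ; home
; layer 1
G0 Z5.905
G0 X0.000 Y0.000
G1 X6.395 Y0.000
G1 X6.395 Y8.391
G1 X0.000 Y8.391
G1 X0.000 Y0.000
; layer 2
G0 Z11.810
G0 X0.000 Y0.000
G1 X6.395 Y0.000
G1 X6.395 Y8.391
G1 X0.000 Y8.391
G1 X0.000 Y0.000
; layer 3
G0 Z17.716
G0 X0.000 Y0.000
G1 X6.395 Y0.000
G1 X6.395 Y8.391
G1 X0.000 Y8.391
G1 X0.000 Y0.000
; layer 4
G0 Z23.621
G0 X0.000 Y0.000
G1 X6.395 Y0.000
G1 X6.395 Y8.391
G1 X0.000 Y8.391
G1 X0.000 Y0.000
M2 ; end

The solid is a rectangular box, roughly 6.39 × 8.39 mm footprint and 23.6 mm tall. Slicing at Δz = 5.905 mm — 4 equal slices spanning the solid's height, so layer i sits at z = i·h/4 — gives 4 non-empty perimeters. Each is a 4-segment closed polygon; G0 lifts to the layer z and rapids to the start vertex, then G1 traces the edges.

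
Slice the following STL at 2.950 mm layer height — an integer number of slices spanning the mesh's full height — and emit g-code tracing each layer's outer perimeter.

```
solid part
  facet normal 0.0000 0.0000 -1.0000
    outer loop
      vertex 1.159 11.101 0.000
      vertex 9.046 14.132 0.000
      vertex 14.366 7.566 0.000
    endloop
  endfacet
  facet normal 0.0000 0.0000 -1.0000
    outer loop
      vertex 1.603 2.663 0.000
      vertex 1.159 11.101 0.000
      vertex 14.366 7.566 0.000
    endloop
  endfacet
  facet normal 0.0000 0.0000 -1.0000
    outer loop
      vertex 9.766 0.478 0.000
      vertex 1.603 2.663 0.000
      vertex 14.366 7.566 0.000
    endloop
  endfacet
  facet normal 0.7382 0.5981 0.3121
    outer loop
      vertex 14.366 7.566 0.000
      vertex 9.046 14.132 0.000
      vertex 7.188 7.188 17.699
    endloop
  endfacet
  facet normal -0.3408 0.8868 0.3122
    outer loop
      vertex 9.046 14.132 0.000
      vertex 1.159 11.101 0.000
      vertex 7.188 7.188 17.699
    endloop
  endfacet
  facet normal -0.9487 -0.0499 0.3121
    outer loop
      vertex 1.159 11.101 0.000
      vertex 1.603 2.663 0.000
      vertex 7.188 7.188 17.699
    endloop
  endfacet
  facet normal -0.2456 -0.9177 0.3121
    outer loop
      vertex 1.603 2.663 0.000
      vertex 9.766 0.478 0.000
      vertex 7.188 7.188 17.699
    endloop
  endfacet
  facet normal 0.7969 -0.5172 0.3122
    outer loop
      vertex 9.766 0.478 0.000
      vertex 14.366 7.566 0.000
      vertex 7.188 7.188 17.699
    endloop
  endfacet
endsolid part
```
; perimeter-only toolpath
G21 ; units = mm
G90 ; absolute positioning
G28 ; home
; layer 1
G0 Z2.950
G0 X13.170 Y7.503
G1 X8.736 Y12.975
G1 X2.164 Y10.449
G1 X2.534 Y3.417
G1 X9.336 Y1.596
G1 X13.170 Y7.503
; layer 2
G0 Z5.900
G0 X11.973 Y7.440
G1 X8.427 Y11.817
G1 X3.169 Y9.797
G1 X3.465 Y4.171
G1 X8.907 Y2.715
G1 X11.973 Y7.440
; layer 3
G0 Z8.850
G0 X10.777 Y7.377
G1 X8.117 Y10.660
G1 X4.173 Y9.145
G1 X4.396 Y4.925
G1 X8.477 Y3.833
G1 X10.777 Y7.377
; layer 4
G0 Z11.799
G0 X9.581 Y7.314
G1 X7.807 Y9.503
G1 X5.178 Y8.492
G1 X5.326 Y5.680
G1 X8.047 Y4.951
G1 X9.581 Y7.314
; layer 5
G0 Z14.749
G0 X8.384 Y7.251
G1 X7.498 Y8.345
G1 X6.183 Y7.840
G1 X6.257 Y6.434
G1 X7.618 Y6.070
G1 X8.384 Y7.251
M2 ; end

The solid is a regular 5-sided pyramid, base circumscribed radius ≈ 7.19 mm, apex at z ≈ 17.7 mm. Slicing at Δz = 2.950 mm — 6 equal slices spanning the solid's height, so layer i sits at z = i·h/6 — gives 5 non-empty perimeters. Each is a 5-segment closed polygon; G0 lifts to the layer z and rapids to the start vertex, then G1 traces the edges. The cross-section shrinks linearly with z (the slice at the apex is degenerate and omitted).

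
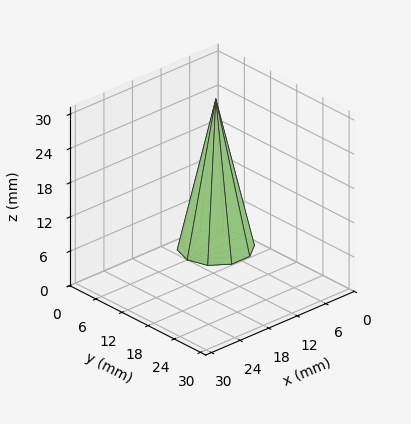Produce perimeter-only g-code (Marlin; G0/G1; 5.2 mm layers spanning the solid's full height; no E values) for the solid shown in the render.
Reading the render: the shape is a regular 10-sided pyramid, base circumscribed radius ≈ 6 mm, apex at z ≈ 26 mm (dimensions read to the nearest mm from the axis ticks). For the g-code, the solid's height is divided into equal slices at the stated Δz and each level perimeter traced with G1 moves after a G0 lift.

; perimeter-only toolpath
G21 ; units = mm
G90 ; absolute positioning
G28 ; home
; layer 1
G0 Z5.2
G0 X10.8 Y6.0
G1 X9.9 Y8.8
G1 X7.5 Y10.6
G1 X4.5 Y10.6
G1 X2.1 Y8.8
G1 X1.2 Y6.0
G1 X2.1 Y3.2
G1 X4.5 Y1.4
G1 X7.5 Y1.4
G1 X9.9 Y3.2
G1 X10.8 Y6.0
; layer 2
G0 Z10.4
G0 X9.6 Y6.0
G1 X8.9 Y8.1
G1 X7.1 Y9.4
G1 X4.9 Y9.4
G1 X3.1 Y8.1
G1 X2.4 Y6.0
G1 X3.1 Y3.9
G1 X4.9 Y2.6
G1 X7.1 Y2.6
G1 X8.9 Y3.9
G1 X9.6 Y6.0
; layer 3
G0 Z15.6
G0 X8.4 Y6.0
G1 X8.0 Y7.4
G1 X6.8 Y8.3
G1 X5.2 Y8.3
G1 X4.0 Y7.4
G1 X3.6 Y6.0
G1 X4.0 Y4.6
G1 X5.2 Y3.7
G1 X6.8 Y3.7
G1 X8.0 Y4.6
G1 X8.4 Y6.0
; layer 4
G0 Z20.8
G0 X7.2 Y6.0
G1 X7.0 Y6.7
G1 X6.4 Y7.1
G1 X5.6 Y7.1
G1 X5.0 Y6.7
G1 X4.8 Y6.0
G1 X5.0 Y5.3
G1 X5.6 Y4.9
G1 X6.4 Y4.9
G1 X7.0 Y5.3
G1 X7.2 Y6.0
M2 ; end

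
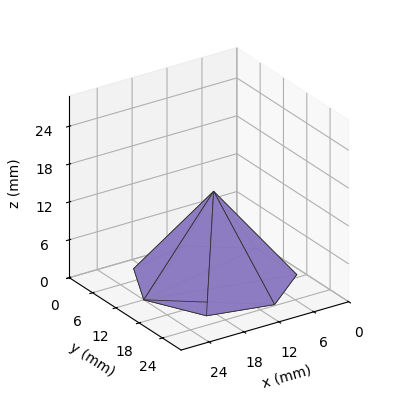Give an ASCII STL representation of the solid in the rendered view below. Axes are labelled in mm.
Reading the render: the shape is a regular 7-sided pyramid, base circumscribed radius ≈ 12 mm, apex at z ≈ 14 mm (dimensions read to the nearest mm from the axis ticks). For the STL, each face is triangulated and given an outward normal.

solid part
  facet normal 0.0000 0.0000 -1.0000
    outer loop
      vertex 9.330 23.699 0.000
      vertex 19.482 21.382 0.000
      vertex 24.000 12.000 0.000
    endloop
  endfacet
  facet normal 0.0000 0.0000 -1.0000
    outer loop
      vertex 1.188 17.207 0.000
      vertex 9.330 23.699 0.000
      vertex 24.000 12.000 0.000
    endloop
  endfacet
  facet normal 0.0000 0.0000 -1.0000
    outer loop
      vertex 1.188 6.793 0.000
      vertex 1.188 17.207 0.000
      vertex 24.000 12.000 0.000
    endloop
  endfacet
  facet normal 0.0000 0.0000 -1.0000
    outer loop
      vertex 9.330 0.301 0.000
      vertex 1.188 6.793 0.000
      vertex 24.000 12.000 0.000
    endloop
  endfacet
  facet normal 0.0000 0.0000 -1.0000
    outer loop
      vertex 19.482 2.618 0.000
      vertex 9.330 0.301 0.000
      vertex 24.000 12.000 0.000
    endloop
  endfacet
  facet normal 0.7131 0.3434 0.6112
    outer loop
      vertex 24.000 12.000 0.000
      vertex 19.482 21.382 0.000
      vertex 12.000 12.000 14.000
    endloop
  endfacet
  facet normal 0.1761 0.7716 0.6112
    outer loop
      vertex 19.482 21.382 0.000
      vertex 9.330 23.699 0.000
      vertex 12.000 12.000 14.000
    endloop
  endfacet
  facet normal -0.4934 0.6188 0.6112
    outer loop
      vertex 9.330 23.699 0.000
      vertex 1.188 17.207 0.000
      vertex 12.000 12.000 14.000
    endloop
  endfacet
  facet normal -0.7915 0.0000 0.6112
    outer loop
      vertex 1.188 17.207 0.000
      vertex 1.188 6.793 0.000
      vertex 12.000 12.000 14.000
    endloop
  endfacet
  facet normal -0.4934 -0.6188 0.6112
    outer loop
      vertex 1.188 6.793 0.000
      vertex 9.330 0.301 0.000
      vertex 12.000 12.000 14.000
    endloop
  endfacet
  facet normal 0.1761 -0.7716 0.6112
    outer loop
      vertex 9.330 0.301 0.000
      vertex 19.482 2.618 0.000
      vertex 12.000 12.000 14.000
    endloop
  endfacet
  facet normal 0.7131 -0.3434 0.6112
    outer loop
      vertex 19.482 2.618 0.000
      vertex 24.000 12.000 0.000
      vertex 12.000 12.000 14.000
    endloop
  endfacet
endsolid part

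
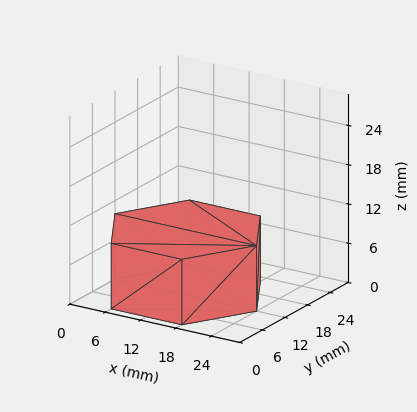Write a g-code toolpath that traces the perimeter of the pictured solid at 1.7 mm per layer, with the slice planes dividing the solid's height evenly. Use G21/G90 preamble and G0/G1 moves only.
Reading the render: the shape is a regular 6-sided prism (a cylinder approximated with 6 flat sides), circumscribed radius ≈ 12 mm, height ≈ 10 mm (dimensions read to the nearest mm from the axis ticks). For the g-code, the solid's height is divided into equal slices at the stated Δz and each level perimeter traced with G1 moves after a G0 lift.

; perimeter-only toolpath
G21 ; units = mm
G90 ; absolute positioning
G28 ; home
; layer 1
G0 Z1.7
G0 X24.0 Y12.0
G1 X18.0 Y22.4
G1 X6.0 Y22.4
G1 X0.0 Y12.0
G1 X6.0 Y1.6
G1 X18.0 Y1.6
G1 X24.0 Y12.0
; layer 2
G0 Z3.3
G0 X24.0 Y12.0
G1 X18.0 Y22.4
G1 X6.0 Y22.4
G1 X0.0 Y12.0
G1 X6.0 Y1.6
G1 X18.0 Y1.6
G1 X24.0 Y12.0
; layer 3
G0 Z5.0
G0 X24.0 Y12.0
G1 X18.0 Y22.4
G1 X6.0 Y22.4
G1 X0.0 Y12.0
G1 X6.0 Y1.6
G1 X18.0 Y1.6
G1 X24.0 Y12.0
; layer 4
G0 Z6.7
G0 X24.0 Y12.0
G1 X18.0 Y22.4
G1 X6.0 Y22.4
G1 X0.0 Y12.0
G1 X6.0 Y1.6
G1 X18.0 Y1.6
G1 X24.0 Y12.0
; layer 5
G0 Z8.3
G0 X24.0 Y12.0
G1 X18.0 Y22.4
G1 X6.0 Y22.4
G1 X0.0 Y12.0
G1 X6.0 Y1.6
G1 X18.0 Y1.6
G1 X24.0 Y12.0
; layer 6
G0 Z10.0
G0 X24.0 Y12.0
G1 X18.0 Y22.4
G1 X6.0 Y22.4
G1 X0.0 Y12.0
G1 X6.0 Y1.6
G1 X18.0 Y1.6
G1 X24.0 Y12.0
M2 ; end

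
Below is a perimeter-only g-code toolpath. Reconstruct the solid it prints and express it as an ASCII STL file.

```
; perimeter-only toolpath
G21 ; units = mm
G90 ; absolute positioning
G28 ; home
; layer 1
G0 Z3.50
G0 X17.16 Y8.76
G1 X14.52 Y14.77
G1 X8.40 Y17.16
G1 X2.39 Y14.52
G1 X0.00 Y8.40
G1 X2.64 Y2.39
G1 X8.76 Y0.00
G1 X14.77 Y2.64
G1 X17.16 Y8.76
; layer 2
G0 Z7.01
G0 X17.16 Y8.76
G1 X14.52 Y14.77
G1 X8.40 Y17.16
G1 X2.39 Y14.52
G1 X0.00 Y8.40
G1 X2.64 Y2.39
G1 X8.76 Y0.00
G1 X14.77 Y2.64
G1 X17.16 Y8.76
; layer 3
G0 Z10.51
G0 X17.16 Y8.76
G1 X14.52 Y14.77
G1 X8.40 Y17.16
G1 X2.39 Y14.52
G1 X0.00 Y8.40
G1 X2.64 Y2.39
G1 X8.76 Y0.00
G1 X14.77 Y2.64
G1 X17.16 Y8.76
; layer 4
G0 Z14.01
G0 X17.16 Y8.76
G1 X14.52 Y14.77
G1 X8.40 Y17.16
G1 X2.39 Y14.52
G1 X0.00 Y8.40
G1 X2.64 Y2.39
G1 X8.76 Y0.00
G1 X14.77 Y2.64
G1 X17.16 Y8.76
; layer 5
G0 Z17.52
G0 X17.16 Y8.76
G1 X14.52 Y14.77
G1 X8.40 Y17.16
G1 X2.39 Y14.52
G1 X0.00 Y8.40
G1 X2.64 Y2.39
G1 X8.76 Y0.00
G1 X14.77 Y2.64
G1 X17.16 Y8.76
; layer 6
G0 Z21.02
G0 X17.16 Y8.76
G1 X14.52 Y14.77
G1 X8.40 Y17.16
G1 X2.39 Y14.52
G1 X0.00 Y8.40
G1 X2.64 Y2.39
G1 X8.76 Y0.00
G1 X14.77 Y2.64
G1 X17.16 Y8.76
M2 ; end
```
solid part
  facet normal 0.0000 0.0000 -1.0000
    outer loop
      vertex 8.40 17.16 0.00
      vertex 14.52 14.77 0.00
      vertex 17.16 8.76 0.00
    endloop
  endfacet
  facet normal 0.0000 0.0000 -1.0000
    outer loop
      vertex 2.39 14.52 0.00
      vertex 8.40 17.16 0.00
      vertex 17.16 8.76 0.00
    endloop
  endfacet
  facet normal 0.0000 0.0000 -1.0000
    outer loop
      vertex 0.00 8.40 0.00
      vertex 2.39 14.52 0.00
      vertex 17.16 8.76 0.00
    endloop
  endfacet
  facet normal 0.0000 0.0000 -1.0000
    outer loop
      vertex 2.64 2.39 0.00
      vertex 0.00 8.40 0.00
      vertex 17.16 8.76 0.00
    endloop
  endfacet
  facet normal 0.0000 0.0000 -1.0000
    outer loop
      vertex 8.76 0.00 0.00
      vertex 2.64 2.39 0.00
      vertex 17.16 8.76 0.00
    endloop
  endfacet
  facet normal 0.0000 0.0000 -1.0000
    outer loop
      vertex 14.77 2.64 0.00
      vertex 8.76 0.00 0.00
      vertex 17.16 8.76 0.00
    endloop
  endfacet
  facet normal 0.0000 0.0000 1.0000
    outer loop
      vertex 17.16 8.76 21.02
      vertex 14.52 14.77 21.02
      vertex 8.40 17.16 21.02
    endloop
  endfacet
  facet normal 0.0000 0.0000 1.0000
    outer loop
      vertex 17.16 8.76 21.02
      vertex 8.40 17.16 21.02
      vertex 2.39 14.52 21.02
    endloop
  endfacet
  facet normal 0.0000 0.0000 1.0000
    outer loop
      vertex 17.16 8.76 21.02
      vertex 2.39 14.52 21.02
      vertex 0.00 8.40 21.02
    endloop
  endfacet
  facet normal 0.0000 0.0000 1.0000
    outer loop
      vertex 17.16 8.76 21.02
      vertex 0.00 8.40 21.02
      vertex 2.64 2.39 21.02
    endloop
  endfacet
  facet normal 0.0000 0.0000 1.0000
    outer loop
      vertex 17.16 8.76 21.02
      vertex 2.64 2.39 21.02
      vertex 8.76 0.00 21.02
    endloop
  endfacet
  facet normal 0.0000 0.0000 1.0000
    outer loop
      vertex 17.16 8.76 21.02
      vertex 8.76 0.00 21.02
      vertex 14.77 2.64 21.02
    endloop
  endfacet
  facet normal 0.9156 0.4022 0.0000
    outer loop
      vertex 17.16 8.76 0.00
      vertex 14.52 14.77 0.00
      vertex 14.52 14.77 21.02
    endloop
  endfacet
  facet normal 0.9156 0.4022 0.0000
    outer loop
      vertex 17.16 8.76 0.00
      vertex 14.52 14.77 21.02
      vertex 17.16 8.76 21.02
    endloop
  endfacet
  facet normal 0.3638 0.9315 0.0000
    outer loop
      vertex 14.52 14.77 0.00
      vertex 8.40 17.16 0.00
      vertex 8.40 17.16 21.02
    endloop
  endfacet
  facet normal 0.3638 0.9315 0.0000
    outer loop
      vertex 14.52 14.77 0.00
      vertex 8.40 17.16 21.02
      vertex 14.52 14.77 21.02
    endloop
  endfacet
  facet normal -0.4022 0.9156 0.0000
    outer loop
      vertex 8.40 17.16 0.00
      vertex 2.39 14.52 0.00
      vertex 2.39 14.52 21.02
    endloop
  endfacet
  facet normal -0.4022 0.9156 0.0000
    outer loop
      vertex 8.40 17.16 0.00
      vertex 2.39 14.52 21.02
      vertex 8.40 17.16 21.02
    endloop
  endfacet
  facet normal -0.9315 0.3638 0.0000
    outer loop
      vertex 2.39 14.52 0.00
      vertex 0.00 8.40 0.00
      vertex 0.00 8.40 21.02
    endloop
  endfacet
  facet normal -0.9315 0.3638 0.0000
    outer loop
      vertex 2.39 14.52 0.00
      vertex 0.00 8.40 21.02
      vertex 2.39 14.52 21.02
    endloop
  endfacet
  facet normal -0.9156 -0.4022 0.0000
    outer loop
      vertex 0.00 8.40 0.00
      vertex 2.64 2.39 0.00
      vertex 2.64 2.39 21.02
    endloop
  endfacet
  facet normal -0.9156 -0.4022 0.0000
    outer loop
      vertex 0.00 8.40 0.00
      vertex 2.64 2.39 21.02
      vertex 0.00 8.40 21.02
    endloop
  endfacet
  facet normal -0.3638 -0.9315 0.0000
    outer loop
      vertex 2.64 2.39 0.00
      vertex 8.76 0.00 0.00
      vertex 8.76 0.00 21.02
    endloop
  endfacet
  facet normal -0.3638 -0.9315 0.0000
    outer loop
      vertex 2.64 2.39 0.00
      vertex 8.76 0.00 21.02
      vertex 2.64 2.39 21.02
    endloop
  endfacet
  facet normal 0.4022 -0.9156 0.0000
    outer loop
      vertex 8.76 0.00 0.00
      vertex 14.77 2.64 0.00
      vertex 14.77 2.64 21.02
    endloop
  endfacet
  facet normal 0.4022 -0.9156 0.0000
    outer loop
      vertex 8.76 0.00 0.00
      vertex 14.77 2.64 21.02
      vertex 8.76 0.00 21.02
    endloop
  endfacet
  facet normal 0.9315 -0.3638 0.0000
    outer loop
      vertex 14.77 2.64 0.00
      vertex 17.16 8.76 0.00
      vertex 17.16 8.76 21.02
    endloop
  endfacet
  facet normal 0.9315 -0.3638 0.0000
    outer loop
      vertex 14.77 2.64 0.00
      vertex 17.16 8.76 21.02
      vertex 14.77 2.64 21.02
    endloop
  endfacet
endsolid part

The G0 Z moves step by Δz≈3.50 mm. Every layer's G1 loop is the same polygon, so the solid is a straight extrusion of it from z=0 to z≈21. Closing with flat bottom and top caps and triangulating gives 28 facets — a regular 8-sided prism (a cylinder approximated with 8 flat sides), circumscribed radius ≈ 8.58 mm, height ≈ 21 mm.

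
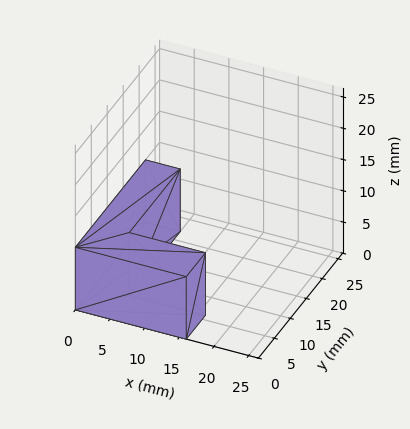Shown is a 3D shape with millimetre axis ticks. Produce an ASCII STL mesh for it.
Reading the render: the shape is an L-shaped prism: outer 16 × 22 mm, arm thicknesses ≈ 6 mm (horizontal) and 5 mm (vertical), extruded 10 mm in z (dimensions read to the nearest mm from the axis ticks). For the STL, each face is triangulated and given an outward normal.

solid part
  facet normal 0.0000 0.0000 -1.0000
    outer loop
      vertex 16.0 6.0 0.0
      vertex 16.0 0.0 0.0
      vertex 0.0 0.0 0.0
    endloop
  endfacet
  facet normal 0.0000 0.0000 -1.0000
    outer loop
      vertex 5.0 6.0 0.0
      vertex 16.0 6.0 0.0
      vertex 0.0 0.0 0.0
    endloop
  endfacet
  facet normal 0.0000 0.0000 -1.0000
    outer loop
      vertex 5.0 22.0 0.0
      vertex 5.0 6.0 0.0
      vertex 0.0 0.0 0.0
    endloop
  endfacet
  facet normal 0.0000 0.0000 -1.0000
    outer loop
      vertex 0.0 22.0 0.0
      vertex 5.0 22.0 0.0
      vertex 0.0 0.0 0.0
    endloop
  endfacet
  facet normal 0.0000 0.0000 1.0000
    outer loop
      vertex 0.0 0.0 10.0
      vertex 16.0 0.0 10.0
      vertex 16.0 6.0 10.0
    endloop
  endfacet
  facet normal 0.0000 0.0000 1.0000
    outer loop
      vertex 0.0 0.0 10.0
      vertex 16.0 6.0 10.0
      vertex 5.0 6.0 10.0
    endloop
  endfacet
  facet normal 0.0000 0.0000 1.0000
    outer loop
      vertex 0.0 0.0 10.0
      vertex 5.0 6.0 10.0
      vertex 5.0 22.0 10.0
    endloop
  endfacet
  facet normal 0.0000 0.0000 1.0000
    outer loop
      vertex 0.0 0.0 10.0
      vertex 5.0 22.0 10.0
      vertex 0.0 22.0 10.0
    endloop
  endfacet
  facet normal 0.0000 -1.0000 0.0000
    outer loop
      vertex 0.0 0.0 0.0
      vertex 16.0 0.0 0.0
      vertex 16.0 0.0 10.0
    endloop
  endfacet
  facet normal 0.0000 -1.0000 0.0000
    outer loop
      vertex 0.0 0.0 0.0
      vertex 16.0 0.0 10.0
      vertex 0.0 0.0 10.0
    endloop
  endfacet
  facet normal 1.0000 0.0000 0.0000
    outer loop
      vertex 16.0 0.0 0.0
      vertex 16.0 6.0 0.0
      vertex 16.0 6.0 10.0
    endloop
  endfacet
  facet normal 1.0000 0.0000 0.0000
    outer loop
      vertex 16.0 0.0 0.0
      vertex 16.0 6.0 10.0
      vertex 16.0 0.0 10.0
    endloop
  endfacet
  facet normal 0.0000 1.0000 0.0000
    outer loop
      vertex 16.0 6.0 0.0
      vertex 5.0 6.0 0.0
      vertex 5.0 6.0 10.0
    endloop
  endfacet
  facet normal 0.0000 1.0000 0.0000
    outer loop
      vertex 16.0 6.0 0.0
      vertex 5.0 6.0 10.0
      vertex 16.0 6.0 10.0
    endloop
  endfacet
  facet normal 1.0000 0.0000 0.0000
    outer loop
      vertex 5.0 6.0 0.0
      vertex 5.0 22.0 0.0
      vertex 5.0 22.0 10.0
    endloop
  endfacet
  facet normal 1.0000 0.0000 0.0000
    outer loop
      vertex 5.0 6.0 0.0
      vertex 5.0 22.0 10.0
      vertex 5.0 6.0 10.0
    endloop
  endfacet
  facet normal 0.0000 1.0000 0.0000
    outer loop
      vertex 5.0 22.0 0.0
      vertex 0.0 22.0 0.0
      vertex 0.0 22.0 10.0
    endloop
  endfacet
  facet normal 0.0000 1.0000 0.0000
    outer loop
      vertex 5.0 22.0 0.0
      vertex 0.0 22.0 10.0
      vertex 5.0 22.0 10.0
    endloop
  endfacet
  facet normal -1.0000 0.0000 0.0000
    outer loop
      vertex 0.0 22.0 0.0
      vertex 0.0 0.0 0.0
      vertex 0.0 0.0 10.0
    endloop
  endfacet
  facet normal -1.0000 0.0000 0.0000
    outer loop
      vertex 0.0 22.0 0.0
      vertex 0.0 0.0 10.0
      vertex 0.0 22.0 10.0
    endloop
  endfacet
endsolid part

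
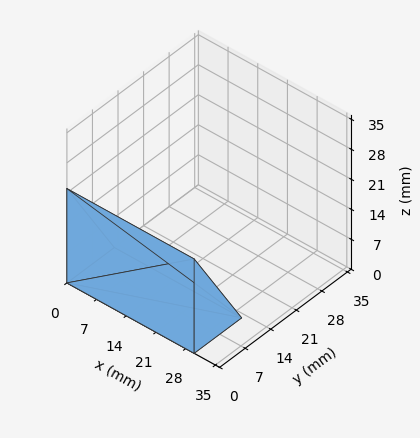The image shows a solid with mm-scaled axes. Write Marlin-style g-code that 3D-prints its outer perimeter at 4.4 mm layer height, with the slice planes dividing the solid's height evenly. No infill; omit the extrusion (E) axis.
Reading the render: the shape is a wedge (ramp): 30 × 13 mm base, rising to 22 mm along the y=0 edge and sloping linearly to z=0 at y=13 (dimensions read to the nearest mm from the axis ticks). For the g-code, the solid's height is divided into equal slices at the stated Δz and each level perimeter traced with G1 moves after a G0 lift.

; perimeter-only toolpath
G21 ; units = mm
G90 ; absolute positioning
G28 ; home
; layer 1
G0 Z4.4
G0 X0.0 Y0.0
G1 X30.0 Y0.0
G1 X30.0 Y10.4
G1 X0.0 Y10.4
G1 X0.0 Y0.0
; layer 2
G0 Z8.8
G0 X0.0 Y0.0
G1 X30.0 Y0.0
G1 X30.0 Y7.8
G1 X0.0 Y7.8
G1 X0.0 Y0.0
; layer 3
G0 Z13.2
G0 X0.0 Y0.0
G1 X30.0 Y0.0
G1 X30.0 Y5.2
G1 X0.0 Y5.2
G1 X0.0 Y0.0
; layer 4
G0 Z17.6
G0 X0.0 Y0.0
G1 X30.0 Y0.0
G1 X30.0 Y2.6
G1 X0.0 Y2.6
G1 X0.0 Y0.0
M2 ; end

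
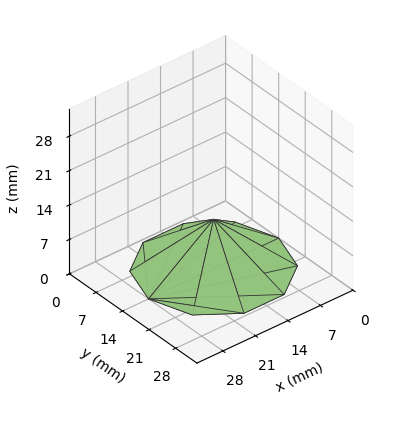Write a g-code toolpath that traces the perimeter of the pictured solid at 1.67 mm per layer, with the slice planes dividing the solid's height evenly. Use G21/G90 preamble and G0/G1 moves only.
Reading the render: the shape is a regular 10-sided pyramid, base circumscribed radius ≈ 14 mm, apex at z ≈ 10 mm (dimensions read to the nearest mm from the axis ticks). For the g-code, the solid's height is divided into equal slices at the stated Δz and each level perimeter traced with G1 moves after a G0 lift.

; perimeter-only toolpath
G21 ; units = mm
G90 ; absolute positioning
G28 ; home
; layer 1
G0 Z1.67
G0 X25.67 Y14.00
G1 X23.44 Y20.86
G1 X17.61 Y25.09
G1 X10.39 Y25.09
G1 X4.56 Y20.86
G1 X2.33 Y14.00
G1 X4.56 Y7.14
G1 X10.39 Y2.91
G1 X17.61 Y2.91
G1 X23.44 Y7.14
G1 X25.67 Y14.00
; layer 2
G0 Z3.33
G0 X23.33 Y14.00
G1 X21.55 Y19.49
G1 X16.89 Y22.87
G1 X11.11 Y22.87
G1 X6.45 Y19.49
G1 X4.67 Y14.00
G1 X6.45 Y8.51
G1 X11.11 Y5.13
G1 X16.89 Y5.13
G1 X21.55 Y8.51
G1 X23.33 Y14.00
; layer 3
G0 Z5.00
G0 X21.00 Y14.00
G1 X19.66 Y18.12
G1 X16.16 Y20.66
G1 X11.84 Y20.66
G1 X8.34 Y18.12
G1 X7.00 Y14.00
G1 X8.34 Y9.88
G1 X11.84 Y7.34
G1 X16.16 Y7.34
G1 X19.66 Y9.88
G1 X21.00 Y14.00
; layer 4
G0 Z6.67
G0 X18.67 Y14.00
G1 X17.78 Y16.74
G1 X15.44 Y18.44
G1 X12.56 Y18.44
G1 X10.22 Y16.74
G1 X9.33 Y14.00
G1 X10.22 Y11.26
G1 X12.56 Y9.56
G1 X15.44 Y9.56
G1 X17.78 Y11.26
G1 X18.67 Y14.00
; layer 5
G0 Z8.33
G0 X16.33 Y14.00
G1 X15.89 Y15.37
G1 X14.72 Y16.22
G1 X13.28 Y16.22
G1 X12.11 Y15.37
G1 X11.67 Y14.00
G1 X12.11 Y12.63
G1 X13.28 Y11.78
G1 X14.72 Y11.78
G1 X15.89 Y12.63
G1 X16.33 Y14.00
M2 ; end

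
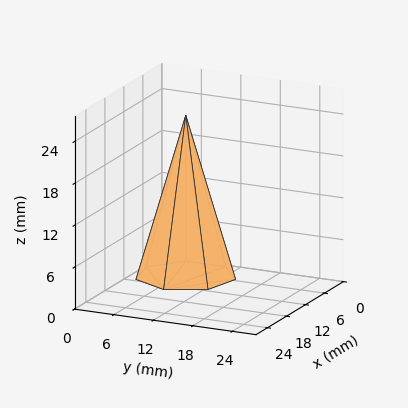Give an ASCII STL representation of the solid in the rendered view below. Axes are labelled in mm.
Reading the render: the shape is a regular 7-sided pyramid, base circumscribed radius ≈ 7 mm, apex at z ≈ 23 mm (dimensions read to the nearest mm from the axis ticks). For the STL, each face is triangulated and given an outward normal.

solid part
  facet normal 0.0000 0.0000 -1.0000
    outer loop
      vertex 5.44 13.82 0.00
      vertex 11.36 12.47 0.00
      vertex 14.00 7.00 0.00
    endloop
  endfacet
  facet normal 0.0000 0.0000 -1.0000
    outer loop
      vertex 0.69 10.04 0.00
      vertex 5.44 13.82 0.00
      vertex 14.00 7.00 0.00
    endloop
  endfacet
  facet normal 0.0000 0.0000 -1.0000
    outer loop
      vertex 0.69 3.96 0.00
      vertex 0.69 10.04 0.00
      vertex 14.00 7.00 0.00
    endloop
  endfacet
  facet normal 0.0000 0.0000 -1.0000
    outer loop
      vertex 5.44 0.18 0.00
      vertex 0.69 3.96 0.00
      vertex 14.00 7.00 0.00
    endloop
  endfacet
  facet normal 0.0000 0.0000 -1.0000
    outer loop
      vertex 11.36 1.53 0.00
      vertex 5.44 0.18 0.00
      vertex 14.00 7.00 0.00
    endloop
  endfacet
  facet normal 0.8686 0.4192 0.2643
    outer loop
      vertex 14.00 7.00 0.00
      vertex 11.36 12.47 0.00
      vertex 7.00 7.00 23.00
    endloop
  endfacet
  facet normal 0.2144 0.9403 0.2643
    outer loop
      vertex 11.36 12.47 0.00
      vertex 5.44 13.82 0.00
      vertex 7.00 7.00 23.00
    endloop
  endfacet
  facet normal -0.6005 0.7546 0.2645
    outer loop
      vertex 5.44 13.82 0.00
      vertex 0.69 10.04 0.00
      vertex 7.00 7.00 23.00
    endloop
  endfacet
  facet normal -0.9644 0.0000 0.2646
    outer loop
      vertex 0.69 10.04 0.00
      vertex 0.69 3.96 0.00
      vertex 7.00 7.00 23.00
    endloop
  endfacet
  facet normal -0.6005 -0.7546 0.2645
    outer loop
      vertex 0.69 3.96 0.00
      vertex 5.44 0.18 0.00
      vertex 7.00 7.00 23.00
    endloop
  endfacet
  facet normal 0.2144 -0.9403 0.2643
    outer loop
      vertex 5.44 0.18 0.00
      vertex 11.36 1.53 0.00
      vertex 7.00 7.00 23.00
    endloop
  endfacet
  facet normal 0.8686 -0.4192 0.2643
    outer loop
      vertex 11.36 1.53 0.00
      vertex 14.00 7.00 0.00
      vertex 7.00 7.00 23.00
    endloop
  endfacet
endsolid part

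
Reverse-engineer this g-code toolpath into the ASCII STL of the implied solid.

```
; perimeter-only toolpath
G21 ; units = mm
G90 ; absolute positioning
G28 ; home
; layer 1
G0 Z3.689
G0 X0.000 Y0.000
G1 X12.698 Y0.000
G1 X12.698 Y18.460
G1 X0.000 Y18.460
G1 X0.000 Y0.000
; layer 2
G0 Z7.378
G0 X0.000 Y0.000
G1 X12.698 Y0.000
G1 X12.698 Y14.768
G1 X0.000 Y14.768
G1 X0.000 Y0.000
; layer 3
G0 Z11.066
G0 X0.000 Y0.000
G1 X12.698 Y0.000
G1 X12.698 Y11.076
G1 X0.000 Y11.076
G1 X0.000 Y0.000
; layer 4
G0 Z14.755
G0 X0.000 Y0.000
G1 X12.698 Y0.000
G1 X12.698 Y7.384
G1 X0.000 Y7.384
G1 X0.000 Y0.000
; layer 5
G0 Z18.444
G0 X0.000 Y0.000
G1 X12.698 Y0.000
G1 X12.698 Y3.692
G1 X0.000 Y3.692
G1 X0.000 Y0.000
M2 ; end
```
solid part
  facet normal 0.0000 0.0000 -1.0000
    outer loop
      vertex 12.698 22.152 0.000
      vertex 12.698 0.000 0.000
      vertex 0.000 0.000 0.000
    endloop
  endfacet
  facet normal 0.0000 0.0000 -1.0000
    outer loop
      vertex 0.000 22.152 0.000
      vertex 12.698 22.152 0.000
      vertex 0.000 0.000 0.000
    endloop
  endfacet
  facet normal 0.0000 -1.0000 0.0000
    outer loop
      vertex 0.000 0.000 0.000
      vertex 12.698 0.000 0.000
      vertex 12.698 0.000 22.133
    endloop
  endfacet
  facet normal 0.0000 -1.0000 0.0000
    outer loop
      vertex 0.000 0.000 0.000
      vertex 12.698 0.000 22.133
      vertex 0.000 0.000 22.133
    endloop
  endfacet
  facet normal 0.0000 0.7068 0.7074
    outer loop
      vertex 0.000 0.000 22.133
      vertex 12.698 0.000 22.133
      vertex 12.698 22.152 0.000
    endloop
  endfacet
  facet normal 0.0000 0.7068 0.7074
    outer loop
      vertex 0.000 0.000 22.133
      vertex 12.698 22.152 0.000
      vertex 0.000 22.152 0.000
    endloop
  endfacet
  facet normal -1.0000 0.0000 0.0000
    outer loop
      vertex 0.000 0.000 22.133
      vertex 0.000 22.152 0.000
      vertex 0.000 0.000 0.000
    endloop
  endfacet
  facet normal 1.0000 0.0000 0.0000
    outer loop
      vertex 12.698 0.000 0.000
      vertex 12.698 22.152 0.000
      vertex 12.698 0.000 22.133
    endloop
  endfacet
endsolid part

The G0 Z moves step by Δz≈3.689 mm. The G1 loops shrink linearly with z, so the solid tapers from its base footprint up to z≈22.1. Closing with a flat bottom cap and the tapered top and triangulating gives 8 facets — a wedge (ramp): 12.7 × 22.2 mm base, rising to 22.1 mm along the y=0 edge and sloping linearly to z=0 at y=22.2.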